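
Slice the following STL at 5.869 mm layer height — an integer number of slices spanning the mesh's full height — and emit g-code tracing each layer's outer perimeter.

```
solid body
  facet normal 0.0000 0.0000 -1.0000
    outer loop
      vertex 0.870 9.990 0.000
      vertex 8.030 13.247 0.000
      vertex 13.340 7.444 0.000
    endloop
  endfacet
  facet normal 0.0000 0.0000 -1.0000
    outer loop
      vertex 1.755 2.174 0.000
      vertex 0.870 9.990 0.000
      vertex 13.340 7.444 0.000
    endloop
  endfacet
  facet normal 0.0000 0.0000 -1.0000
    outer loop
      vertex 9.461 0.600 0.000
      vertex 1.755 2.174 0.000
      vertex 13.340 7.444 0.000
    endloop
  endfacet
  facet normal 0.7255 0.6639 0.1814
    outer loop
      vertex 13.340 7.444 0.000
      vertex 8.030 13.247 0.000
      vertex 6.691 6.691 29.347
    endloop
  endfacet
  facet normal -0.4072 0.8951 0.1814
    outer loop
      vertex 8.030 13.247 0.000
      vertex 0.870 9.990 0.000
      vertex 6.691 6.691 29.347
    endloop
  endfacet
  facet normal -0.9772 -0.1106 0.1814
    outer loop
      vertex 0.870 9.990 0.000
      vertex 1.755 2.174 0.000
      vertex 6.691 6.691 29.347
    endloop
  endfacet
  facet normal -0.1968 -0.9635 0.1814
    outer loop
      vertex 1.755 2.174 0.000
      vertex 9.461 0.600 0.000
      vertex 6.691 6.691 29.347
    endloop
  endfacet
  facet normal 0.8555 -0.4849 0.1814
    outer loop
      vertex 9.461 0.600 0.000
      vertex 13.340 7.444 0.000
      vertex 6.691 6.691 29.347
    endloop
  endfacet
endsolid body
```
; perimeter-only toolpath
G21 ; units = mm
G90 ; absolute positioning
G28 ; home
; layer 1
G0 Z5.869
G0 X12.010 Y7.293
G1 X7.762 Y11.936
G1 X2.034 Y9.330
G1 X2.742 Y3.077
G1 X8.907 Y1.818
G1 X12.010 Y7.293
; layer 2
G0 Z11.739
G0 X10.680 Y7.143
G1 X7.494 Y10.625
G1 X3.198 Y8.670
G1 X3.729 Y3.981
G1 X8.353 Y3.036
G1 X10.680 Y7.143
; layer 3
G0 Z17.608
G0 X9.351 Y6.992
G1 X7.227 Y9.313
G1 X4.363 Y8.011
G1 X4.717 Y4.884
G1 X7.799 Y4.255
G1 X9.351 Y6.992
; layer 4
G0 Z23.478
G0 X8.021 Y6.842
G1 X6.959 Y8.002
G1 X5.527 Y7.351
G1 X5.704 Y5.788
G1 X7.245 Y5.473
G1 X8.021 Y6.842
M2 ; end

The solid is a regular 5-sided pyramid, base circumscribed radius ≈ 6.69 mm, apex at z ≈ 29.3 mm. Slicing at Δz = 5.869 mm — 5 equal slices spanning the solid's height, so layer i sits at z = i·h/5 — gives 4 non-empty perimeters. Each is a 5-segment closed polygon; G0 lifts to the layer z and rapids to the start vertex, then G1 traces the edges. The cross-section shrinks linearly with z (the slice at the apex is degenerate and omitted).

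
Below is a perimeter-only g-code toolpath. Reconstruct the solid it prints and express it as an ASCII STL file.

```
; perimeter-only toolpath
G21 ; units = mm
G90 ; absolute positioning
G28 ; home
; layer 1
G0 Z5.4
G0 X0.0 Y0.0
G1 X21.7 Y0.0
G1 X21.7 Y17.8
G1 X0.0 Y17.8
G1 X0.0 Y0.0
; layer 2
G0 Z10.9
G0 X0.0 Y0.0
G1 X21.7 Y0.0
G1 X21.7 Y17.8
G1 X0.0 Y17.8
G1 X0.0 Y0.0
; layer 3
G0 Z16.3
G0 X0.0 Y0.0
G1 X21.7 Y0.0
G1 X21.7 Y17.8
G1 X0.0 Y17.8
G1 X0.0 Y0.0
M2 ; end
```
solid part
  facet normal 0.0000 0.0000 -1.0000
    outer loop
      vertex 21.7 17.8 0.0
      vertex 21.7 0.0 0.0
      vertex 0.0 0.0 0.0
    endloop
  endfacet
  facet normal 0.0000 0.0000 -1.0000
    outer loop
      vertex 0.0 17.8 0.0
      vertex 21.7 17.8 0.0
      vertex 0.0 0.0 0.0
    endloop
  endfacet
  facet normal 0.0000 0.0000 1.0000
    outer loop
      vertex 0.0 0.0 16.3
      vertex 21.7 0.0 16.3
      vertex 21.7 17.8 16.3
    endloop
  endfacet
  facet normal 0.0000 0.0000 1.0000
    outer loop
      vertex 0.0 0.0 16.3
      vertex 21.7 17.8 16.3
      vertex 0.0 17.8 16.3
    endloop
  endfacet
  facet normal 0.0000 -1.0000 0.0000
    outer loop
      vertex 0.0 0.0 0.0
      vertex 21.7 0.0 0.0
      vertex 21.7 0.0 16.3
    endloop
  endfacet
  facet normal 0.0000 -1.0000 0.0000
    outer loop
      vertex 0.0 0.0 0.0
      vertex 21.7 0.0 16.3
      vertex 0.0 0.0 16.3
    endloop
  endfacet
  facet normal 0.0000 1.0000 0.0000
    outer loop
      vertex 21.7 17.8 16.3
      vertex 21.7 17.8 0.0
      vertex 0.0 17.8 0.0
    endloop
  endfacet
  facet normal 0.0000 1.0000 0.0000
    outer loop
      vertex 0.0 17.8 16.3
      vertex 21.7 17.8 16.3
      vertex 0.0 17.8 0.0
    endloop
  endfacet
  facet normal -1.0000 0.0000 0.0000
    outer loop
      vertex 0.0 17.8 16.3
      vertex 0.0 17.8 0.0
      vertex 0.0 0.0 0.0
    endloop
  endfacet
  facet normal -1.0000 0.0000 0.0000
    outer loop
      vertex 0.0 0.0 16.3
      vertex 0.0 17.8 16.3
      vertex 0.0 0.0 0.0
    endloop
  endfacet
  facet normal 1.0000 0.0000 0.0000
    outer loop
      vertex 21.7 0.0 0.0
      vertex 21.7 17.8 0.0
      vertex 21.7 17.8 16.3
    endloop
  endfacet
  facet normal 1.0000 0.0000 0.0000
    outer loop
      vertex 21.7 0.0 0.0
      vertex 21.7 17.8 16.3
      vertex 21.7 0.0 16.3
    endloop
  endfacet
endsolid part

The G0 Z moves step by Δz≈5.4 mm. Every layer's G1 loop is the same polygon, so the solid is a straight extrusion of it from z=0 to z≈16.3. Closing with flat bottom and top caps and triangulating gives 12 facets — a rectangular box, roughly 21.7 × 17.8 mm footprint and 16.3 mm tall.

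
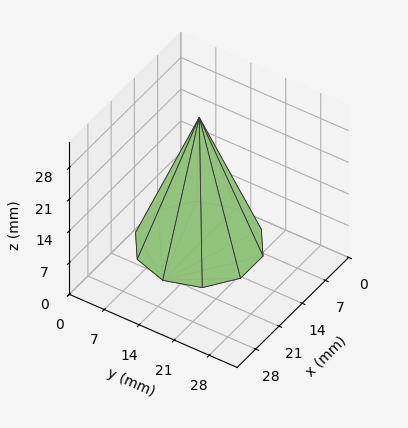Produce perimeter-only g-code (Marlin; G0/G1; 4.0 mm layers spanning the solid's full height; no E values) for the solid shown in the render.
Reading the render: the shape is a regular 10-sided pyramid, base circumscribed radius ≈ 11 mm, apex at z ≈ 28 mm (dimensions read to the nearest mm from the axis ticks). For the g-code, the solid's height is divided into equal slices at the stated Δz and each level perimeter traced with G1 moves after a G0 lift.

; perimeter-only toolpath
G21 ; units = mm
G90 ; absolute positioning
G28 ; home
; layer 1
G0 Z4.0
G0 X20.4 Y11.0
G1 X18.6 Y16.6
G1 X13.9 Y20.0
G1 X8.1 Y20.0
G1 X3.4 Y16.6
G1 X1.6 Y11.0
G1 X3.4 Y5.4
G1 X8.1 Y2.0
G1 X13.9 Y2.0
G1 X18.6 Y5.4
G1 X20.4 Y11.0
; layer 2
G0 Z8.0
G0 X18.9 Y11.0
G1 X17.4 Y15.6
G1 X13.4 Y18.5
G1 X8.6 Y18.5
G1 X4.6 Y15.6
G1 X3.1 Y11.0
G1 X4.6 Y6.4
G1 X8.6 Y3.5
G1 X13.4 Y3.5
G1 X17.4 Y6.4
G1 X18.9 Y11.0
; layer 3
G0 Z12.0
G0 X17.3 Y11.0
G1 X16.1 Y14.7
G1 X12.9 Y17.0
G1 X9.1 Y17.0
G1 X5.9 Y14.7
G1 X4.7 Y11.0
G1 X5.9 Y7.3
G1 X9.1 Y5.0
G1 X12.9 Y5.0
G1 X16.1 Y7.3
G1 X17.3 Y11.0
; layer 4
G0 Z16.0
G0 X15.7 Y11.0
G1 X14.8 Y13.8
G1 X12.5 Y15.5
G1 X9.5 Y15.5
G1 X7.2 Y13.8
G1 X6.3 Y11.0
G1 X7.2 Y8.2
G1 X9.5 Y6.5
G1 X12.5 Y6.5
G1 X14.8 Y8.2
G1 X15.7 Y11.0
; layer 5
G0 Z20.0
G0 X14.1 Y11.0
G1 X13.5 Y12.9
G1 X12.0 Y14.0
G1 X10.0 Y14.0
G1 X8.5 Y12.9
G1 X7.9 Y11.0
G1 X8.5 Y9.1
G1 X10.0 Y8.0
G1 X12.0 Y8.0
G1 X13.5 Y9.1
G1 X14.1 Y11.0
; layer 6
G0 Z24.0
G0 X12.6 Y11.0
G1 X12.3 Y11.9
G1 X11.5 Y12.5
G1 X10.5 Y12.5
G1 X9.7 Y11.9
G1 X9.4 Y11.0
G1 X9.7 Y10.1
G1 X10.5 Y9.5
G1 X11.5 Y9.5
G1 X12.3 Y10.1
G1 X12.6 Y11.0
M2 ; end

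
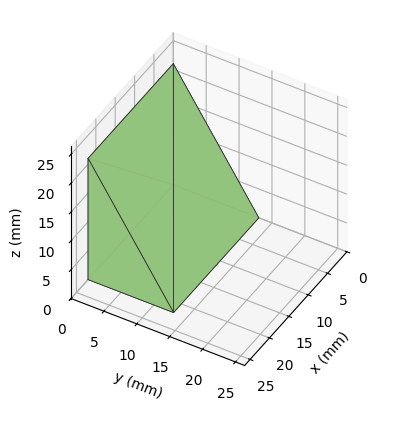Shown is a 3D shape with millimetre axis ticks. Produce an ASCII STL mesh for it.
Reading the render: the shape is a wedge (ramp): 22 × 13 mm base, rising to 21 mm along the y=0 edge and sloping linearly to z=0 at y=13 (dimensions read to the nearest mm from the axis ticks). For the STL, each face is triangulated and given an outward normal.

solid part
  facet normal 0.0000 0.0000 -1.0000
    outer loop
      vertex 22.00 13.00 0.00
      vertex 22.00 0.00 0.00
      vertex 0.00 0.00 0.00
    endloop
  endfacet
  facet normal 0.0000 0.0000 -1.0000
    outer loop
      vertex 0.00 13.00 0.00
      vertex 22.00 13.00 0.00
      vertex 0.00 0.00 0.00
    endloop
  endfacet
  facet normal 0.0000 -1.0000 0.0000
    outer loop
      vertex 0.00 0.00 0.00
      vertex 22.00 0.00 0.00
      vertex 22.00 0.00 21.00
    endloop
  endfacet
  facet normal 0.0000 -1.0000 0.0000
    outer loop
      vertex 0.00 0.00 0.00
      vertex 22.00 0.00 21.00
      vertex 0.00 0.00 21.00
    endloop
  endfacet
  facet normal 0.0000 0.8503 0.5264
    outer loop
      vertex 0.00 0.00 21.00
      vertex 22.00 0.00 21.00
      vertex 22.00 13.00 0.00
    endloop
  endfacet
  facet normal 0.0000 0.8503 0.5264
    outer loop
      vertex 0.00 0.00 21.00
      vertex 22.00 13.00 0.00
      vertex 0.00 13.00 0.00
    endloop
  endfacet
  facet normal -1.0000 0.0000 0.0000
    outer loop
      vertex 0.00 0.00 21.00
      vertex 0.00 13.00 0.00
      vertex 0.00 0.00 0.00
    endloop
  endfacet
  facet normal 1.0000 0.0000 0.0000
    outer loop
      vertex 22.00 0.00 0.00
      vertex 22.00 13.00 0.00
      vertex 22.00 0.00 21.00
    endloop
  endfacet
endsolid part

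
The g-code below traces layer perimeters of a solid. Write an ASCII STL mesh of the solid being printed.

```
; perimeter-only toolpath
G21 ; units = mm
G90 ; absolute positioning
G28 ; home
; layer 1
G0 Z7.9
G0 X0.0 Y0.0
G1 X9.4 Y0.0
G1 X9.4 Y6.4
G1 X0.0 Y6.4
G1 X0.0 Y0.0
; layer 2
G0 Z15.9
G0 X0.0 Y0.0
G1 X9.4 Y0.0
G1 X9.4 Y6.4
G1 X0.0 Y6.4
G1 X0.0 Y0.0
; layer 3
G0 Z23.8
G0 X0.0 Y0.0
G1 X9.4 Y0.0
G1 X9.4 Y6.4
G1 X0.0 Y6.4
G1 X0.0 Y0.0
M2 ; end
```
solid part
  facet normal 0.0000 0.0000 -1.0000
    outer loop
      vertex 9.4 6.4 0.0
      vertex 9.4 0.0 0.0
      vertex 0.0 0.0 0.0
    endloop
  endfacet
  facet normal 0.0000 0.0000 -1.0000
    outer loop
      vertex 0.0 6.4 0.0
      vertex 9.4 6.4 0.0
      vertex 0.0 0.0 0.0
    endloop
  endfacet
  facet normal 0.0000 0.0000 1.0000
    outer loop
      vertex 0.0 0.0 23.8
      vertex 9.4 0.0 23.8
      vertex 9.4 6.4 23.8
    endloop
  endfacet
  facet normal 0.0000 0.0000 1.0000
    outer loop
      vertex 0.0 0.0 23.8
      vertex 9.4 6.4 23.8
      vertex 0.0 6.4 23.8
    endloop
  endfacet
  facet normal 0.0000 -1.0000 0.0000
    outer loop
      vertex 0.0 0.0 0.0
      vertex 9.4 0.0 0.0
      vertex 9.4 0.0 23.8
    endloop
  endfacet
  facet normal 0.0000 -1.0000 0.0000
    outer loop
      vertex 0.0 0.0 0.0
      vertex 9.4 0.0 23.8
      vertex 0.0 0.0 23.8
    endloop
  endfacet
  facet normal 0.0000 1.0000 0.0000
    outer loop
      vertex 9.4 6.4 23.8
      vertex 9.4 6.4 0.0
      vertex 0.0 6.4 0.0
    endloop
  endfacet
  facet normal 0.0000 1.0000 0.0000
    outer loop
      vertex 0.0 6.4 23.8
      vertex 9.4 6.4 23.8
      vertex 0.0 6.4 0.0
    endloop
  endfacet
  facet normal -1.0000 0.0000 0.0000
    outer loop
      vertex 0.0 6.4 23.8
      vertex 0.0 6.4 0.0
      vertex 0.0 0.0 0.0
    endloop
  endfacet
  facet normal -1.0000 0.0000 0.0000
    outer loop
      vertex 0.0 0.0 23.8
      vertex 0.0 6.4 23.8
      vertex 0.0 0.0 0.0
    endloop
  endfacet
  facet normal 1.0000 0.0000 0.0000
    outer loop
      vertex 9.4 0.0 0.0
      vertex 9.4 6.4 0.0
      vertex 9.4 6.4 23.8
    endloop
  endfacet
  facet normal 1.0000 0.0000 0.0000
    outer loop
      vertex 9.4 0.0 0.0
      vertex 9.4 6.4 23.8
      vertex 9.4 0.0 23.8
    endloop
  endfacet
endsolid part

The G0 Z moves step by Δz≈7.9 mm. Every layer's G1 loop is the same polygon, so the solid is a straight extrusion of it from z=0 to z≈23.8. Closing with flat bottom and top caps and triangulating gives 12 facets — a rectangular box, roughly 9.4 × 6.4 mm footprint and 23.8 mm tall.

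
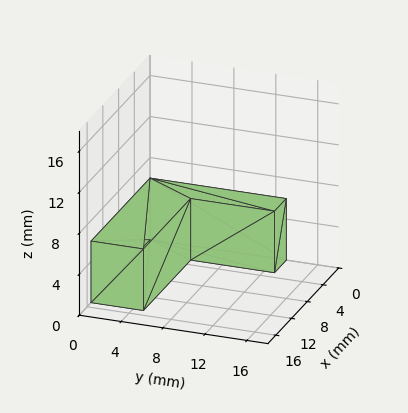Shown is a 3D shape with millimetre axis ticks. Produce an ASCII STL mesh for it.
Reading the render: the shape is an L-shaped prism: outer 15 × 13 mm, arm thicknesses ≈ 5 mm (horizontal) and 3 mm (vertical), extruded 6 mm in z (dimensions read to the nearest mm from the axis ticks). For the STL, each face is triangulated and given an outward normal.

solid part
  facet normal 0.0000 0.0000 -1.0000
    outer loop
      vertex 15.0 5.0 0.0
      vertex 15.0 0.0 0.0
      vertex 0.0 0.0 0.0
    endloop
  endfacet
  facet normal 0.0000 0.0000 -1.0000
    outer loop
      vertex 3.0 5.0 0.0
      vertex 15.0 5.0 0.0
      vertex 0.0 0.0 0.0
    endloop
  endfacet
  facet normal 0.0000 0.0000 -1.0000
    outer loop
      vertex 3.0 13.0 0.0
      vertex 3.0 5.0 0.0
      vertex 0.0 0.0 0.0
    endloop
  endfacet
  facet normal 0.0000 0.0000 -1.0000
    outer loop
      vertex 0.0 13.0 0.0
      vertex 3.0 13.0 0.0
      vertex 0.0 0.0 0.0
    endloop
  endfacet
  facet normal 0.0000 0.0000 1.0000
    outer loop
      vertex 0.0 0.0 6.0
      vertex 15.0 0.0 6.0
      vertex 15.0 5.0 6.0
    endloop
  endfacet
  facet normal 0.0000 0.0000 1.0000
    outer loop
      vertex 0.0 0.0 6.0
      vertex 15.0 5.0 6.0
      vertex 3.0 5.0 6.0
    endloop
  endfacet
  facet normal 0.0000 0.0000 1.0000
    outer loop
      vertex 0.0 0.0 6.0
      vertex 3.0 5.0 6.0
      vertex 3.0 13.0 6.0
    endloop
  endfacet
  facet normal 0.0000 0.0000 1.0000
    outer loop
      vertex 0.0 0.0 6.0
      vertex 3.0 13.0 6.0
      vertex 0.0 13.0 6.0
    endloop
  endfacet
  facet normal 0.0000 -1.0000 0.0000
    outer loop
      vertex 0.0 0.0 0.0
      vertex 15.0 0.0 0.0
      vertex 15.0 0.0 6.0
    endloop
  endfacet
  facet normal 0.0000 -1.0000 0.0000
    outer loop
      vertex 0.0 0.0 0.0
      vertex 15.0 0.0 6.0
      vertex 0.0 0.0 6.0
    endloop
  endfacet
  facet normal 1.0000 0.0000 0.0000
    outer loop
      vertex 15.0 0.0 0.0
      vertex 15.0 5.0 0.0
      vertex 15.0 5.0 6.0
    endloop
  endfacet
  facet normal 1.0000 0.0000 0.0000
    outer loop
      vertex 15.0 0.0 0.0
      vertex 15.0 5.0 6.0
      vertex 15.0 0.0 6.0
    endloop
  endfacet
  facet normal 0.0000 1.0000 0.0000
    outer loop
      vertex 15.0 5.0 0.0
      vertex 3.0 5.0 0.0
      vertex 3.0 5.0 6.0
    endloop
  endfacet
  facet normal 0.0000 1.0000 0.0000
    outer loop
      vertex 15.0 5.0 0.0
      vertex 3.0 5.0 6.0
      vertex 15.0 5.0 6.0
    endloop
  endfacet
  facet normal 1.0000 0.0000 0.0000
    outer loop
      vertex 3.0 5.0 0.0
      vertex 3.0 13.0 0.0
      vertex 3.0 13.0 6.0
    endloop
  endfacet
  facet normal 1.0000 0.0000 0.0000
    outer loop
      vertex 3.0 5.0 0.0
      vertex 3.0 13.0 6.0
      vertex 3.0 5.0 6.0
    endloop
  endfacet
  facet normal 0.0000 1.0000 0.0000
    outer loop
      vertex 3.0 13.0 0.0
      vertex 0.0 13.0 0.0
      vertex 0.0 13.0 6.0
    endloop
  endfacet
  facet normal 0.0000 1.0000 0.0000
    outer loop
      vertex 3.0 13.0 0.0
      vertex 0.0 13.0 6.0
      vertex 3.0 13.0 6.0
    endloop
  endfacet
  facet normal -1.0000 0.0000 0.0000
    outer loop
      vertex 0.0 13.0 0.0
      vertex 0.0 0.0 0.0
      vertex 0.0 0.0 6.0
    endloop
  endfacet
  facet normal -1.0000 0.0000 0.0000
    outer loop
      vertex 0.0 13.0 0.0
      vertex 0.0 0.0 6.0
      vertex 0.0 13.0 6.0
    endloop
  endfacet
endsolid part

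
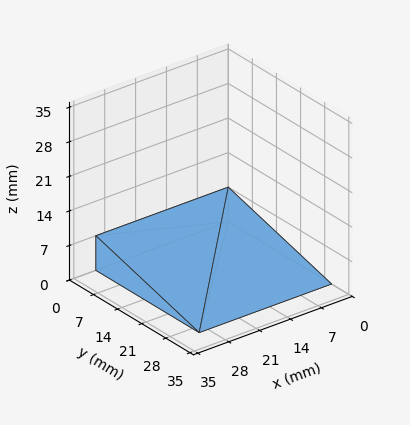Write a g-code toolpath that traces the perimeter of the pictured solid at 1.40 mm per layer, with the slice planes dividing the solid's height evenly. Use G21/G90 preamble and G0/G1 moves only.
Reading the render: the shape is a wedge (ramp): 30 × 30 mm base, rising to 7 mm along the y=0 edge and sloping linearly to z=0 at y=30 (dimensions read to the nearest mm from the axis ticks). For the g-code, the solid's height is divided into equal slices at the stated Δz and each level perimeter traced with G1 moves after a G0 lift.

; perimeter-only toolpath
G21 ; units = mm
G90 ; absolute positioning
G28 ; home
; layer 1
G0 Z1.40
G0 X0.00 Y0.00
G1 X30.00 Y0.00
G1 X30.00 Y24.00
G1 X0.00 Y24.00
G1 X0.00 Y0.00
; layer 2
G0 Z2.80
G0 X0.00 Y0.00
G1 X30.00 Y0.00
G1 X30.00 Y18.00
G1 X0.00 Y18.00
G1 X0.00 Y0.00
; layer 3
G0 Z4.20
G0 X0.00 Y0.00
G1 X30.00 Y0.00
G1 X30.00 Y12.00
G1 X0.00 Y12.00
G1 X0.00 Y0.00
; layer 4
G0 Z5.60
G0 X0.00 Y0.00
G1 X30.00 Y0.00
G1 X30.00 Y6.00
G1 X0.00 Y6.00
G1 X0.00 Y0.00
M2 ; end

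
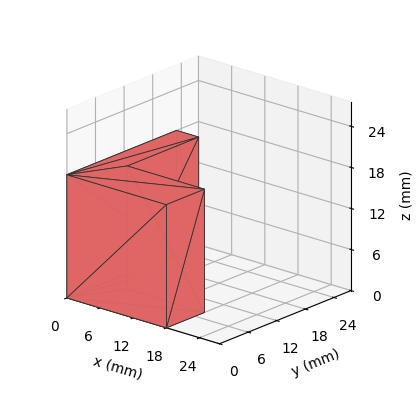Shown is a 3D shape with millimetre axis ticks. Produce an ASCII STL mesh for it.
Reading the render: the shape is an L-shaped prism: outer 18 × 23 mm, arm thicknesses ≈ 8 mm (horizontal) and 4 mm (vertical), extruded 18 mm in z (dimensions read to the nearest mm from the axis ticks). For the STL, each face is triangulated and given an outward normal.

solid part
  facet normal 0.0000 0.0000 -1.0000
    outer loop
      vertex 18.00 8.00 0.00
      vertex 18.00 0.00 0.00
      vertex 0.00 0.00 0.00
    endloop
  endfacet
  facet normal 0.0000 0.0000 -1.0000
    outer loop
      vertex 4.00 8.00 0.00
      vertex 18.00 8.00 0.00
      vertex 0.00 0.00 0.00
    endloop
  endfacet
  facet normal 0.0000 0.0000 -1.0000
    outer loop
      vertex 4.00 23.00 0.00
      vertex 4.00 8.00 0.00
      vertex 0.00 0.00 0.00
    endloop
  endfacet
  facet normal 0.0000 0.0000 -1.0000
    outer loop
      vertex 0.00 23.00 0.00
      vertex 4.00 23.00 0.00
      vertex 0.00 0.00 0.00
    endloop
  endfacet
  facet normal 0.0000 0.0000 1.0000
    outer loop
      vertex 0.00 0.00 18.00
      vertex 18.00 0.00 18.00
      vertex 18.00 8.00 18.00
    endloop
  endfacet
  facet normal 0.0000 0.0000 1.0000
    outer loop
      vertex 0.00 0.00 18.00
      vertex 18.00 8.00 18.00
      vertex 4.00 8.00 18.00
    endloop
  endfacet
  facet normal 0.0000 0.0000 1.0000
    outer loop
      vertex 0.00 0.00 18.00
      vertex 4.00 8.00 18.00
      vertex 4.00 23.00 18.00
    endloop
  endfacet
  facet normal 0.0000 0.0000 1.0000
    outer loop
      vertex 0.00 0.00 18.00
      vertex 4.00 23.00 18.00
      vertex 0.00 23.00 18.00
    endloop
  endfacet
  facet normal 0.0000 -1.0000 0.0000
    outer loop
      vertex 0.00 0.00 0.00
      vertex 18.00 0.00 0.00
      vertex 18.00 0.00 18.00
    endloop
  endfacet
  facet normal 0.0000 -1.0000 0.0000
    outer loop
      vertex 0.00 0.00 0.00
      vertex 18.00 0.00 18.00
      vertex 0.00 0.00 18.00
    endloop
  endfacet
  facet normal 1.0000 0.0000 0.0000
    outer loop
      vertex 18.00 0.00 0.00
      vertex 18.00 8.00 0.00
      vertex 18.00 8.00 18.00
    endloop
  endfacet
  facet normal 1.0000 0.0000 0.0000
    outer loop
      vertex 18.00 0.00 0.00
      vertex 18.00 8.00 18.00
      vertex 18.00 0.00 18.00
    endloop
  endfacet
  facet normal 0.0000 1.0000 0.0000
    outer loop
      vertex 18.00 8.00 0.00
      vertex 4.00 8.00 0.00
      vertex 4.00 8.00 18.00
    endloop
  endfacet
  facet normal 0.0000 1.0000 0.0000
    outer loop
      vertex 18.00 8.00 0.00
      vertex 4.00 8.00 18.00
      vertex 18.00 8.00 18.00
    endloop
  endfacet
  facet normal 1.0000 0.0000 0.0000
    outer loop
      vertex 4.00 8.00 0.00
      vertex 4.00 23.00 0.00
      vertex 4.00 23.00 18.00
    endloop
  endfacet
  facet normal 1.0000 0.0000 0.0000
    outer loop
      vertex 4.00 8.00 0.00
      vertex 4.00 23.00 18.00
      vertex 4.00 8.00 18.00
    endloop
  endfacet
  facet normal 0.0000 1.0000 0.0000
    outer loop
      vertex 4.00 23.00 0.00
      vertex 0.00 23.00 0.00
      vertex 0.00 23.00 18.00
    endloop
  endfacet
  facet normal 0.0000 1.0000 0.0000
    outer loop
      vertex 4.00 23.00 0.00
      vertex 0.00 23.00 18.00
      vertex 4.00 23.00 18.00
    endloop
  endfacet
  facet normal -1.0000 0.0000 0.0000
    outer loop
      vertex 0.00 23.00 0.00
      vertex 0.00 0.00 0.00
      vertex 0.00 0.00 18.00
    endloop
  endfacet
  facet normal -1.0000 0.0000 0.0000
    outer loop
      vertex 0.00 23.00 0.00
      vertex 0.00 0.00 18.00
      vertex 0.00 23.00 18.00
    endloop
  endfacet
endsolid part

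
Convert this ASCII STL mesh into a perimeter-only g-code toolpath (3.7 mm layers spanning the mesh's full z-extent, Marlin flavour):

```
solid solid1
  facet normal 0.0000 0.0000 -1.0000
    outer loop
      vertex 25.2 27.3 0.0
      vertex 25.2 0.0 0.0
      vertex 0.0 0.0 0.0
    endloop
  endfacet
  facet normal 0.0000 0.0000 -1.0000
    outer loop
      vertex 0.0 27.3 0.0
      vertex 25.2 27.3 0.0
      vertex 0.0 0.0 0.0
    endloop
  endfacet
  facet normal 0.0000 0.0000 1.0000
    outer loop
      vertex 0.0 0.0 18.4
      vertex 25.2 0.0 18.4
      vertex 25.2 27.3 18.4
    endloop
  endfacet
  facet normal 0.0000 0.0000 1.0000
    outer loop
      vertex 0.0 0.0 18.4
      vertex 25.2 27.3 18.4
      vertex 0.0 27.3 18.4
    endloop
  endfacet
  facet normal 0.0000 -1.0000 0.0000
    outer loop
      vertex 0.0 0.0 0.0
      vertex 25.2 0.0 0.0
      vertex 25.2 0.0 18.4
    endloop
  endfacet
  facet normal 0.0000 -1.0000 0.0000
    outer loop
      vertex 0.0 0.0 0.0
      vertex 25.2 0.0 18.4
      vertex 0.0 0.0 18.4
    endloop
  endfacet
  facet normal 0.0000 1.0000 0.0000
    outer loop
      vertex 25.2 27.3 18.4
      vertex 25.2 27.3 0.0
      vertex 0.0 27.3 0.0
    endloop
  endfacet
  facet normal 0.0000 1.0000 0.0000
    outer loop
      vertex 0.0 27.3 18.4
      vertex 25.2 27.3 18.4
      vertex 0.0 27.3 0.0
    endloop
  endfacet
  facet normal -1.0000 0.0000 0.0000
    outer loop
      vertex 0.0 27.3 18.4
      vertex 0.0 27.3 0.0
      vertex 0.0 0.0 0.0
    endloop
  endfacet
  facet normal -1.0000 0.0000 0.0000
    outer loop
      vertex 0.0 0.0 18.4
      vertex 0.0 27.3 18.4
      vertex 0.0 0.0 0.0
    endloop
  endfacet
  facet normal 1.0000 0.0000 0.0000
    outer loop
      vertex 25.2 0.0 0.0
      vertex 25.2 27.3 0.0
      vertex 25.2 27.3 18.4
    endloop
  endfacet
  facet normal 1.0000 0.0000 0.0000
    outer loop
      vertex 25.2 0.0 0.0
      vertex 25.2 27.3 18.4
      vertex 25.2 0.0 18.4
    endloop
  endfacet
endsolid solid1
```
; perimeter-only toolpath
G21 ; units = mm
G90 ; absolute positioning
G28 ; home
; layer 1
G0 Z3.7
G0 X0.0 Y0.0
G1 X25.2 Y0.0
G1 X25.2 Y27.3
G1 X0.0 Y27.3
G1 X0.0 Y0.0
; layer 2
G0 Z7.4
G0 X0.0 Y0.0
G1 X25.2 Y0.0
G1 X25.2 Y27.3
G1 X0.0 Y27.3
G1 X0.0 Y0.0
; layer 3
G0 Z11.0
G0 X0.0 Y0.0
G1 X25.2 Y0.0
G1 X25.2 Y27.3
G1 X0.0 Y27.3
G1 X0.0 Y0.0
; layer 4
G0 Z14.7
G0 X0.0 Y0.0
G1 X25.2 Y0.0
G1 X25.2 Y27.3
G1 X0.0 Y27.3
G1 X0.0 Y0.0
; layer 5
G0 Z18.4
G0 X0.0 Y0.0
G1 X25.2 Y0.0
G1 X25.2 Y27.3
G1 X0.0 Y27.3
G1 X0.0 Y0.0
M2 ; end

The solid is a rectangular box, roughly 25.2 × 27.3 mm footprint and 18.4 mm tall. Slicing at Δz = 3.7 mm — 5 equal slices spanning the solid's height, so layer i sits at z = i·h/5 — gives 5 non-empty perimeters. Each is a 4-segment closed polygon; G0 lifts to the layer z and rapids to the start vertex, then G1 traces the edges.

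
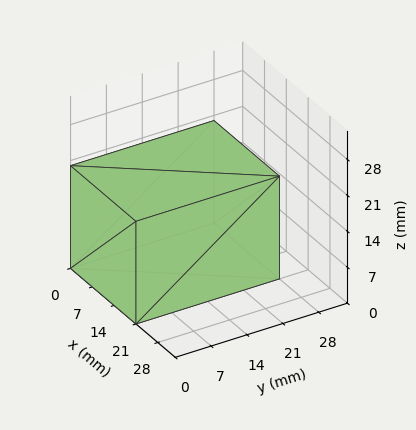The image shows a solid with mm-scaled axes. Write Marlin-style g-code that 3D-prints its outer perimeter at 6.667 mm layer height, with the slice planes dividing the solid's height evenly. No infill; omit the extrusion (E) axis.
Reading the render: the shape is a rectangular box, roughly 21 × 28 mm footprint and 20 mm tall (dimensions read to the nearest mm from the axis ticks). For the g-code, the solid's height is divided into equal slices at the stated Δz and each level perimeter traced with G1 moves after a G0 lift.

; perimeter-only toolpath
G21 ; units = mm
G90 ; absolute positioning
G28 ; home
; layer 1
G0 Z6.667
G0 X0.000 Y0.000
G1 X21.000 Y0.000
G1 X21.000 Y28.000
G1 X0.000 Y28.000
G1 X0.000 Y0.000
; layer 2
G0 Z13.333
G0 X0.000 Y0.000
G1 X21.000 Y0.000
G1 X21.000 Y28.000
G1 X0.000 Y28.000
G1 X0.000 Y0.000
; layer 3
G0 Z20.000
G0 X0.000 Y0.000
G1 X21.000 Y0.000
G1 X21.000 Y28.000
G1 X0.000 Y28.000
G1 X0.000 Y0.000
M2 ; end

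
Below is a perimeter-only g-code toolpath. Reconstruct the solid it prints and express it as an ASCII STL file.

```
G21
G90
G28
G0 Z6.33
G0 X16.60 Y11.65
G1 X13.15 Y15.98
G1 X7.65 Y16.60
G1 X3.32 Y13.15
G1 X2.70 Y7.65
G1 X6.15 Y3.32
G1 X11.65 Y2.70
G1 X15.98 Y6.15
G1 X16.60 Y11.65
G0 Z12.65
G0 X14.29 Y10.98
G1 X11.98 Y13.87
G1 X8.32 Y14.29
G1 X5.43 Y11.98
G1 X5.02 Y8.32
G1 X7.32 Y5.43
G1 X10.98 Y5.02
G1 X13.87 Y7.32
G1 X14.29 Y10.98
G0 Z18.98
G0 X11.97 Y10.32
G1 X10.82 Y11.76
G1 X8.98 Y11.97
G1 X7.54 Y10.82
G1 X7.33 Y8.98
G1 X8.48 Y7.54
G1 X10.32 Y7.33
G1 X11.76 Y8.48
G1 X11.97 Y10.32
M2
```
solid part
  facet normal 0.0000 0.0000 -1.0000
    outer loop
      vertex 6.98 18.92 0.00
      vertex 14.32 18.09 0.00
      vertex 18.92 12.32 0.00
    endloop
  endfacet
  facet normal 0.0000 0.0000 -1.0000
    outer loop
      vertex 1.21 14.32 0.00
      vertex 6.98 18.92 0.00
      vertex 18.92 12.32 0.00
    endloop
  endfacet
  facet normal 0.0000 0.0000 -1.0000
    outer loop
      vertex 0.38 6.98 0.00
      vertex 1.21 14.32 0.00
      vertex 18.92 12.32 0.00
    endloop
  endfacet
  facet normal 0.0000 0.0000 -1.0000
    outer loop
      vertex 4.98 1.21 0.00
      vertex 0.38 6.98 0.00
      vertex 18.92 12.32 0.00
    endloop
  endfacet
  facet normal 0.0000 0.0000 -1.0000
    outer loop
      vertex 12.32 0.38 0.00
      vertex 4.98 1.21 0.00
      vertex 18.92 12.32 0.00
    endloop
  endfacet
  facet normal 0.0000 0.0000 -1.0000
    outer loop
      vertex 18.09 4.98 0.00
      vertex 12.32 0.38 0.00
      vertex 18.92 12.32 0.00
    endloop
  endfacet
  facet normal 0.7375 0.5880 0.3323
    outer loop
      vertex 18.92 12.32 0.00
      vertex 14.32 18.09 0.00
      vertex 9.65 9.65 25.30
    endloop
  endfacet
  facet normal 0.1060 0.9372 0.3322
    outer loop
      vertex 14.32 18.09 0.00
      vertex 6.98 18.92 0.00
      vertex 9.65 9.65 25.30
    endloop
  endfacet
  facet normal -0.5880 0.7375 0.3323
    outer loop
      vertex 6.98 18.92 0.00
      vertex 1.21 14.32 0.00
      vertex 9.65 9.65 25.30
    endloop
  endfacet
  facet normal -0.9372 0.1060 0.3322
    outer loop
      vertex 1.21 14.32 0.00
      vertex 0.38 6.98 0.00
      vertex 9.65 9.65 25.30
    endloop
  endfacet
  facet normal -0.7375 -0.5880 0.3323
    outer loop
      vertex 0.38 6.98 0.00
      vertex 4.98 1.21 0.00
      vertex 9.65 9.65 25.30
    endloop
  endfacet
  facet normal -0.1060 -0.9372 0.3322
    outer loop
      vertex 4.98 1.21 0.00
      vertex 12.32 0.38 0.00
      vertex 9.65 9.65 25.30
    endloop
  endfacet
  facet normal 0.5880 -0.7375 0.3323
    outer loop
      vertex 12.32 0.38 0.00
      vertex 18.09 4.98 0.00
      vertex 9.65 9.65 25.30
    endloop
  endfacet
  facet normal 0.9372 -0.1060 0.3322
    outer loop
      vertex 18.09 4.98 0.00
      vertex 18.92 12.32 0.00
      vertex 9.65 9.65 25.30
    endloop
  endfacet
endsolid part

The G0 Z moves step by Δz≈6.33 mm. The G1 loops shrink linearly with z, so the solid tapers from its base footprint up to z≈25.3. Closing with a flat bottom cap and the tapered top and triangulating gives 14 facets — a regular 8-sided pyramid, base circumscribed radius ≈ 9.65 mm, apex at z ≈ 25.3 mm.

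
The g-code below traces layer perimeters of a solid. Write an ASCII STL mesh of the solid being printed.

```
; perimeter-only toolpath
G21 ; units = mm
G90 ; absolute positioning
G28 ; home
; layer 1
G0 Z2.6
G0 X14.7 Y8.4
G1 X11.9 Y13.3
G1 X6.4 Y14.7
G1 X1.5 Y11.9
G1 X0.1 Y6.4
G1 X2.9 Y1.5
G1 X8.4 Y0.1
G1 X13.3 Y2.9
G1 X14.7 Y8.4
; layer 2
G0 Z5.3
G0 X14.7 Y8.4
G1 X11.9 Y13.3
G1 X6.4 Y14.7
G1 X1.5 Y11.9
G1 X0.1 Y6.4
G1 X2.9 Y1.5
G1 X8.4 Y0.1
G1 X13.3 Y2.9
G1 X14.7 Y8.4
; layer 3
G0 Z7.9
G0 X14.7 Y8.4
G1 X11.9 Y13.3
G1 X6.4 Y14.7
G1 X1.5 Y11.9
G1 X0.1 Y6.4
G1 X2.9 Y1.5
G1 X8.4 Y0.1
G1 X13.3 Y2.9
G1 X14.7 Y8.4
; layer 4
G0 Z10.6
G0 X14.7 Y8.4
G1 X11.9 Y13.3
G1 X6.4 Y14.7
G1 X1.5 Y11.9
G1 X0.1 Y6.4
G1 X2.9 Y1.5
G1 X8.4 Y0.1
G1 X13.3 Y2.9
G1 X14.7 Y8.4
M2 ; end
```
solid part
  facet normal 0.0000 0.0000 -1.0000
    outer loop
      vertex 6.4 14.7 0.0
      vertex 11.9 13.3 0.0
      vertex 14.7 8.4 0.0
    endloop
  endfacet
  facet normal 0.0000 0.0000 -1.0000
    outer loop
      vertex 1.5 11.9 0.0
      vertex 6.4 14.7 0.0
      vertex 14.7 8.4 0.0
    endloop
  endfacet
  facet normal 0.0000 0.0000 -1.0000
    outer loop
      vertex 0.1 6.4 0.0
      vertex 1.5 11.9 0.0
      vertex 14.7 8.4 0.0
    endloop
  endfacet
  facet normal 0.0000 0.0000 -1.0000
    outer loop
      vertex 2.9 1.5 0.0
      vertex 0.1 6.4 0.0
      vertex 14.7 8.4 0.0
    endloop
  endfacet
  facet normal 0.0000 0.0000 -1.0000
    outer loop
      vertex 8.4 0.1 0.0
      vertex 2.9 1.5 0.0
      vertex 14.7 8.4 0.0
    endloop
  endfacet
  facet normal 0.0000 0.0000 -1.0000
    outer loop
      vertex 13.3 2.9 0.0
      vertex 8.4 0.1 0.0
      vertex 14.7 8.4 0.0
    endloop
  endfacet
  facet normal 0.0000 0.0000 1.0000
    outer loop
      vertex 14.7 8.4 10.6
      vertex 11.9 13.3 10.6
      vertex 6.4 14.7 10.6
    endloop
  endfacet
  facet normal 0.0000 0.0000 1.0000
    outer loop
      vertex 14.7 8.4 10.6
      vertex 6.4 14.7 10.6
      vertex 1.5 11.9 10.6
    endloop
  endfacet
  facet normal 0.0000 0.0000 1.0000
    outer loop
      vertex 14.7 8.4 10.6
      vertex 1.5 11.9 10.6
      vertex 0.1 6.4 10.6
    endloop
  endfacet
  facet normal 0.0000 0.0000 1.0000
    outer loop
      vertex 14.7 8.4 10.6
      vertex 0.1 6.4 10.6
      vertex 2.9 1.5 10.6
    endloop
  endfacet
  facet normal 0.0000 0.0000 1.0000
    outer loop
      vertex 14.7 8.4 10.6
      vertex 2.9 1.5 10.6
      vertex 8.4 0.1 10.6
    endloop
  endfacet
  facet normal 0.0000 0.0000 1.0000
    outer loop
      vertex 14.7 8.4 10.6
      vertex 8.4 0.1 10.6
      vertex 13.3 2.9 10.6
    endloop
  endfacet
  facet normal 0.8682 0.4961 0.0000
    outer loop
      vertex 14.7 8.4 0.0
      vertex 11.9 13.3 0.0
      vertex 11.9 13.3 10.6
    endloop
  endfacet
  facet normal 0.8682 0.4961 0.0000
    outer loop
      vertex 14.7 8.4 0.0
      vertex 11.9 13.3 10.6
      vertex 14.7 8.4 10.6
    endloop
  endfacet
  facet normal 0.2467 0.9691 0.0000
    outer loop
      vertex 11.9 13.3 0.0
      vertex 6.4 14.7 0.0
      vertex 6.4 14.7 10.6
    endloop
  endfacet
  facet normal 0.2467 0.9691 0.0000
    outer loop
      vertex 11.9 13.3 0.0
      vertex 6.4 14.7 10.6
      vertex 11.9 13.3 10.6
    endloop
  endfacet
  facet normal -0.4961 0.8682 0.0000
    outer loop
      vertex 6.4 14.7 0.0
      vertex 1.5 11.9 0.0
      vertex 1.5 11.9 10.6
    endloop
  endfacet
  facet normal -0.4961 0.8682 0.0000
    outer loop
      vertex 6.4 14.7 0.0
      vertex 1.5 11.9 10.6
      vertex 6.4 14.7 10.6
    endloop
  endfacet
  facet normal -0.9691 0.2467 0.0000
    outer loop
      vertex 1.5 11.9 0.0
      vertex 0.1 6.4 0.0
      vertex 0.1 6.4 10.6
    endloop
  endfacet
  facet normal -0.9691 0.2467 0.0000
    outer loop
      vertex 1.5 11.9 0.0
      vertex 0.1 6.4 10.6
      vertex 1.5 11.9 10.6
    endloop
  endfacet
  facet normal -0.8682 -0.4961 0.0000
    outer loop
      vertex 0.1 6.4 0.0
      vertex 2.9 1.5 0.0
      vertex 2.9 1.5 10.6
    endloop
  endfacet
  facet normal -0.8682 -0.4961 0.0000
    outer loop
      vertex 0.1 6.4 0.0
      vertex 2.9 1.5 10.6
      vertex 0.1 6.4 10.6
    endloop
  endfacet
  facet normal -0.2467 -0.9691 0.0000
    outer loop
      vertex 2.9 1.5 0.0
      vertex 8.4 0.1 0.0
      vertex 8.4 0.1 10.6
    endloop
  endfacet
  facet normal -0.2467 -0.9691 0.0000
    outer loop
      vertex 2.9 1.5 0.0
      vertex 8.4 0.1 10.6
      vertex 2.9 1.5 10.6
    endloop
  endfacet
  facet normal 0.4961 -0.8682 0.0000
    outer loop
      vertex 8.4 0.1 0.0
      vertex 13.3 2.9 0.0
      vertex 13.3 2.9 10.6
    endloop
  endfacet
  facet normal 0.4961 -0.8682 0.0000
    outer loop
      vertex 8.4 0.1 0.0
      vertex 13.3 2.9 10.6
      vertex 8.4 0.1 10.6
    endloop
  endfacet
  facet normal 0.9691 -0.2467 0.0000
    outer loop
      vertex 13.3 2.9 0.0
      vertex 14.7 8.4 0.0
      vertex 14.7 8.4 10.6
    endloop
  endfacet
  facet normal 0.9691 -0.2467 0.0000
    outer loop
      vertex 13.3 2.9 0.0
      vertex 14.7 8.4 10.6
      vertex 13.3 2.9 10.6
    endloop
  endfacet
endsolid part

The G0 Z moves step by Δz≈2.6 mm. Every layer's G1 loop is the same polygon, so the solid is a straight extrusion of it from z=0 to z≈10.6. Closing with flat bottom and top caps and triangulating gives 28 facets — a regular 8-sided prism (a cylinder approximated with 8 flat sides), circumscribed radius ≈ 7.4 mm, height ≈ 10.6 mm.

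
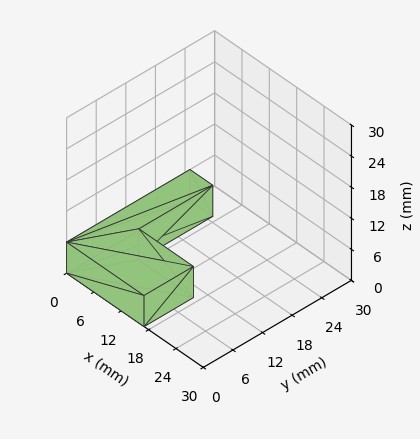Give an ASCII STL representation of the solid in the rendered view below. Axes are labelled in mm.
Reading the render: the shape is an L-shaped prism: outer 17 × 25 mm, arm thicknesses ≈ 10 mm (horizontal) and 5 mm (vertical), extruded 6 mm in z (dimensions read to the nearest mm from the axis ticks). For the STL, each face is triangulated and given an outward normal.

solid part
  facet normal 0.0000 0.0000 -1.0000
    outer loop
      vertex 17.000 10.000 0.000
      vertex 17.000 0.000 0.000
      vertex 0.000 0.000 0.000
    endloop
  endfacet
  facet normal 0.0000 0.0000 -1.0000
    outer loop
      vertex 5.000 10.000 0.000
      vertex 17.000 10.000 0.000
      vertex 0.000 0.000 0.000
    endloop
  endfacet
  facet normal 0.0000 0.0000 -1.0000
    outer loop
      vertex 5.000 25.000 0.000
      vertex 5.000 10.000 0.000
      vertex 0.000 0.000 0.000
    endloop
  endfacet
  facet normal 0.0000 0.0000 -1.0000
    outer loop
      vertex 0.000 25.000 0.000
      vertex 5.000 25.000 0.000
      vertex 0.000 0.000 0.000
    endloop
  endfacet
  facet normal 0.0000 0.0000 1.0000
    outer loop
      vertex 0.000 0.000 6.000
      vertex 17.000 0.000 6.000
      vertex 17.000 10.000 6.000
    endloop
  endfacet
  facet normal 0.0000 0.0000 1.0000
    outer loop
      vertex 0.000 0.000 6.000
      vertex 17.000 10.000 6.000
      vertex 5.000 10.000 6.000
    endloop
  endfacet
  facet normal 0.0000 0.0000 1.0000
    outer loop
      vertex 0.000 0.000 6.000
      vertex 5.000 10.000 6.000
      vertex 5.000 25.000 6.000
    endloop
  endfacet
  facet normal 0.0000 0.0000 1.0000
    outer loop
      vertex 0.000 0.000 6.000
      vertex 5.000 25.000 6.000
      vertex 0.000 25.000 6.000
    endloop
  endfacet
  facet normal 0.0000 -1.0000 0.0000
    outer loop
      vertex 0.000 0.000 0.000
      vertex 17.000 0.000 0.000
      vertex 17.000 0.000 6.000
    endloop
  endfacet
  facet normal 0.0000 -1.0000 0.0000
    outer loop
      vertex 0.000 0.000 0.000
      vertex 17.000 0.000 6.000
      vertex 0.000 0.000 6.000
    endloop
  endfacet
  facet normal 1.0000 0.0000 0.0000
    outer loop
      vertex 17.000 0.000 0.000
      vertex 17.000 10.000 0.000
      vertex 17.000 10.000 6.000
    endloop
  endfacet
  facet normal 1.0000 0.0000 0.0000
    outer loop
      vertex 17.000 0.000 0.000
      vertex 17.000 10.000 6.000
      vertex 17.000 0.000 6.000
    endloop
  endfacet
  facet normal 0.0000 1.0000 0.0000
    outer loop
      vertex 17.000 10.000 0.000
      vertex 5.000 10.000 0.000
      vertex 5.000 10.000 6.000
    endloop
  endfacet
  facet normal 0.0000 1.0000 0.0000
    outer loop
      vertex 17.000 10.000 0.000
      vertex 5.000 10.000 6.000
      vertex 17.000 10.000 6.000
    endloop
  endfacet
  facet normal 1.0000 0.0000 0.0000
    outer loop
      vertex 5.000 10.000 0.000
      vertex 5.000 25.000 0.000
      vertex 5.000 25.000 6.000
    endloop
  endfacet
  facet normal 1.0000 0.0000 0.0000
    outer loop
      vertex 5.000 10.000 0.000
      vertex 5.000 25.000 6.000
      vertex 5.000 10.000 6.000
    endloop
  endfacet
  facet normal 0.0000 1.0000 0.0000
    outer loop
      vertex 5.000 25.000 0.000
      vertex 0.000 25.000 0.000
      vertex 0.000 25.000 6.000
    endloop
  endfacet
  facet normal 0.0000 1.0000 0.0000
    outer loop
      vertex 5.000 25.000 0.000
      vertex 0.000 25.000 6.000
      vertex 5.000 25.000 6.000
    endloop
  endfacet
  facet normal -1.0000 0.0000 0.0000
    outer loop
      vertex 0.000 25.000 0.000
      vertex 0.000 0.000 0.000
      vertex 0.000 0.000 6.000
    endloop
  endfacet
  facet normal -1.0000 0.0000 0.0000
    outer loop
      vertex 0.000 25.000 0.000
      vertex 0.000 0.000 6.000
      vertex 0.000 25.000 6.000
    endloop
  endfacet
endsolid part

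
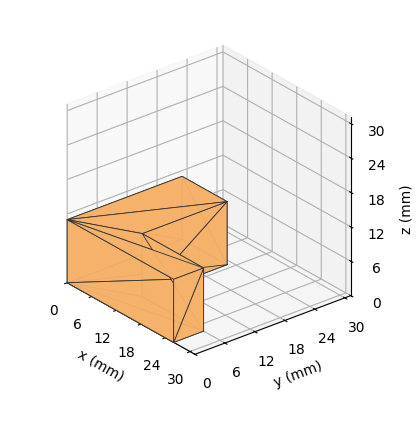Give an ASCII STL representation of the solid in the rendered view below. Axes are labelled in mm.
Reading the render: the shape is an L-shaped prism: outer 26 × 23 mm, arm thicknesses ≈ 6 mm (horizontal) and 11 mm (vertical), extruded 11 mm in z (dimensions read to the nearest mm from the axis ticks). For the STL, each face is triangulated and given an outward normal.

solid part
  facet normal 0.0000 0.0000 -1.0000
    outer loop
      vertex 26.0 6.0 0.0
      vertex 26.0 0.0 0.0
      vertex 0.0 0.0 0.0
    endloop
  endfacet
  facet normal 0.0000 0.0000 -1.0000
    outer loop
      vertex 11.0 6.0 0.0
      vertex 26.0 6.0 0.0
      vertex 0.0 0.0 0.0
    endloop
  endfacet
  facet normal 0.0000 0.0000 -1.0000
    outer loop
      vertex 11.0 23.0 0.0
      vertex 11.0 6.0 0.0
      vertex 0.0 0.0 0.0
    endloop
  endfacet
  facet normal 0.0000 0.0000 -1.0000
    outer loop
      vertex 0.0 23.0 0.0
      vertex 11.0 23.0 0.0
      vertex 0.0 0.0 0.0
    endloop
  endfacet
  facet normal 0.0000 0.0000 1.0000
    outer loop
      vertex 0.0 0.0 11.0
      vertex 26.0 0.0 11.0
      vertex 26.0 6.0 11.0
    endloop
  endfacet
  facet normal 0.0000 0.0000 1.0000
    outer loop
      vertex 0.0 0.0 11.0
      vertex 26.0 6.0 11.0
      vertex 11.0 6.0 11.0
    endloop
  endfacet
  facet normal 0.0000 0.0000 1.0000
    outer loop
      vertex 0.0 0.0 11.0
      vertex 11.0 6.0 11.0
      vertex 11.0 23.0 11.0
    endloop
  endfacet
  facet normal 0.0000 0.0000 1.0000
    outer loop
      vertex 0.0 0.0 11.0
      vertex 11.0 23.0 11.0
      vertex 0.0 23.0 11.0
    endloop
  endfacet
  facet normal 0.0000 -1.0000 0.0000
    outer loop
      vertex 0.0 0.0 0.0
      vertex 26.0 0.0 0.0
      vertex 26.0 0.0 11.0
    endloop
  endfacet
  facet normal 0.0000 -1.0000 0.0000
    outer loop
      vertex 0.0 0.0 0.0
      vertex 26.0 0.0 11.0
      vertex 0.0 0.0 11.0
    endloop
  endfacet
  facet normal 1.0000 0.0000 0.0000
    outer loop
      vertex 26.0 0.0 0.0
      vertex 26.0 6.0 0.0
      vertex 26.0 6.0 11.0
    endloop
  endfacet
  facet normal 1.0000 0.0000 0.0000
    outer loop
      vertex 26.0 0.0 0.0
      vertex 26.0 6.0 11.0
      vertex 26.0 0.0 11.0
    endloop
  endfacet
  facet normal 0.0000 1.0000 0.0000
    outer loop
      vertex 26.0 6.0 0.0
      vertex 11.0 6.0 0.0
      vertex 11.0 6.0 11.0
    endloop
  endfacet
  facet normal 0.0000 1.0000 0.0000
    outer loop
      vertex 26.0 6.0 0.0
      vertex 11.0 6.0 11.0
      vertex 26.0 6.0 11.0
    endloop
  endfacet
  facet normal 1.0000 0.0000 0.0000
    outer loop
      vertex 11.0 6.0 0.0
      vertex 11.0 23.0 0.0
      vertex 11.0 23.0 11.0
    endloop
  endfacet
  facet normal 1.0000 0.0000 0.0000
    outer loop
      vertex 11.0 6.0 0.0
      vertex 11.0 23.0 11.0
      vertex 11.0 6.0 11.0
    endloop
  endfacet
  facet normal 0.0000 1.0000 0.0000
    outer loop
      vertex 11.0 23.0 0.0
      vertex 0.0 23.0 0.0
      vertex 0.0 23.0 11.0
    endloop
  endfacet
  facet normal 0.0000 1.0000 0.0000
    outer loop
      vertex 11.0 23.0 0.0
      vertex 0.0 23.0 11.0
      vertex 11.0 23.0 11.0
    endloop
  endfacet
  facet normal -1.0000 0.0000 0.0000
    outer loop
      vertex 0.0 23.0 0.0
      vertex 0.0 0.0 0.0
      vertex 0.0 0.0 11.0
    endloop
  endfacet
  facet normal -1.0000 0.0000 0.0000
    outer loop
      vertex 0.0 23.0 0.0
      vertex 0.0 0.0 11.0
      vertex 0.0 23.0 11.0
    endloop
  endfacet
endsolid part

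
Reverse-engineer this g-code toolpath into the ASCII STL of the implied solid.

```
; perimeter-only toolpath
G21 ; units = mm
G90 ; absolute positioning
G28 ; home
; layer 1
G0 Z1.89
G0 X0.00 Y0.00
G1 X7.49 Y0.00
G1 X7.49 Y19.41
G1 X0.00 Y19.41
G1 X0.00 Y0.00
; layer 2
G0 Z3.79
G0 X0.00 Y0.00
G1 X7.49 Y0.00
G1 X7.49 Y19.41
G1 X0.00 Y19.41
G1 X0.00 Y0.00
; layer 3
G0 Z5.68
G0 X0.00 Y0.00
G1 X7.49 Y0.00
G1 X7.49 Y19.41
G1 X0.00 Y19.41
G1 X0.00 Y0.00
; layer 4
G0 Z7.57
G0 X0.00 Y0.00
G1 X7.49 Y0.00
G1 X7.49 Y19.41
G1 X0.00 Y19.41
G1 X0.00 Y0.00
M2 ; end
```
solid part
  facet normal 0.0000 0.0000 -1.0000
    outer loop
      vertex 7.49 19.41 0.00
      vertex 7.49 0.00 0.00
      vertex 0.00 0.00 0.00
    endloop
  endfacet
  facet normal 0.0000 0.0000 -1.0000
    outer loop
      vertex 0.00 19.41 0.00
      vertex 7.49 19.41 0.00
      vertex 0.00 0.00 0.00
    endloop
  endfacet
  facet normal 0.0000 0.0000 1.0000
    outer loop
      vertex 0.00 0.00 7.57
      vertex 7.49 0.00 7.57
      vertex 7.49 19.41 7.57
    endloop
  endfacet
  facet normal 0.0000 0.0000 1.0000
    outer loop
      vertex 0.00 0.00 7.57
      vertex 7.49 19.41 7.57
      vertex 0.00 19.41 7.57
    endloop
  endfacet
  facet normal 0.0000 -1.0000 0.0000
    outer loop
      vertex 0.00 0.00 0.00
      vertex 7.49 0.00 0.00
      vertex 7.49 0.00 7.57
    endloop
  endfacet
  facet normal 0.0000 -1.0000 0.0000
    outer loop
      vertex 0.00 0.00 0.00
      vertex 7.49 0.00 7.57
      vertex 0.00 0.00 7.57
    endloop
  endfacet
  facet normal 0.0000 1.0000 0.0000
    outer loop
      vertex 7.49 19.41 7.57
      vertex 7.49 19.41 0.00
      vertex 0.00 19.41 0.00
    endloop
  endfacet
  facet normal 0.0000 1.0000 0.0000
    outer loop
      vertex 0.00 19.41 7.57
      vertex 7.49 19.41 7.57
      vertex 0.00 19.41 0.00
    endloop
  endfacet
  facet normal -1.0000 0.0000 0.0000
    outer loop
      vertex 0.00 19.41 7.57
      vertex 0.00 19.41 0.00
      vertex 0.00 0.00 0.00
    endloop
  endfacet
  facet normal -1.0000 0.0000 0.0000
    outer loop
      vertex 0.00 0.00 7.57
      vertex 0.00 19.41 7.57
      vertex 0.00 0.00 0.00
    endloop
  endfacet
  facet normal 1.0000 0.0000 0.0000
    outer loop
      vertex 7.49 0.00 0.00
      vertex 7.49 19.41 0.00
      vertex 7.49 19.41 7.57
    endloop
  endfacet
  facet normal 1.0000 0.0000 0.0000
    outer loop
      vertex 7.49 0.00 0.00
      vertex 7.49 19.41 7.57
      vertex 7.49 0.00 7.57
    endloop
  endfacet
endsolid part

The G0 Z moves step by Δz≈1.89 mm. Every layer's G1 loop is the same polygon, so the solid is a straight extrusion of it from z=0 to z≈7.57. Closing with flat bottom and top caps and triangulating gives 12 facets — a rectangular box, roughly 7.49 × 19.4 mm footprint and 7.57 mm tall.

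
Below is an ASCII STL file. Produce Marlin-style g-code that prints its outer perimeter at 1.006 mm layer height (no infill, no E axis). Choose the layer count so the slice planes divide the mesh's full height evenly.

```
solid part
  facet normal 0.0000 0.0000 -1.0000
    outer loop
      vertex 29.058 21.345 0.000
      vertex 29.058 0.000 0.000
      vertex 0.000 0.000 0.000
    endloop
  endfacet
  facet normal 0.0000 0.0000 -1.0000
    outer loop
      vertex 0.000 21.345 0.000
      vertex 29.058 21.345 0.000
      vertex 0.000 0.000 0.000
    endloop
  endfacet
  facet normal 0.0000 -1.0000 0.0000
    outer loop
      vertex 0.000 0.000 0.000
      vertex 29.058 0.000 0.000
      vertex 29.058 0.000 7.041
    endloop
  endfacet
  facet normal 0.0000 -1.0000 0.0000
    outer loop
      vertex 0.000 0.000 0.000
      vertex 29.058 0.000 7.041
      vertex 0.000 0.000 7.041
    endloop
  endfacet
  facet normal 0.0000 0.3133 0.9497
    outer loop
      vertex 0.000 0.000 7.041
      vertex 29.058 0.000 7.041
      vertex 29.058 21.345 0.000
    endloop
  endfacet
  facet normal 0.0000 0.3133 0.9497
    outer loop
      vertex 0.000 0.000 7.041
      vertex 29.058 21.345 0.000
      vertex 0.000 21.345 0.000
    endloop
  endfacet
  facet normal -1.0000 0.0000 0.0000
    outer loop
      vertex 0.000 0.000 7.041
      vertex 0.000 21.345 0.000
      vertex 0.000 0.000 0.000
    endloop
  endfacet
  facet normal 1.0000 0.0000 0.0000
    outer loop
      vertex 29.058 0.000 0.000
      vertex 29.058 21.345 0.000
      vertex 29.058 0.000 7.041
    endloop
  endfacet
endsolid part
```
; perimeter-only toolpath
G21 ; units = mm
G90 ; absolute positioning
G28 ; home
; layer 1
G0 Z1.006
G0 X0.000 Y0.000
G1 X29.058 Y0.000
G1 X29.058 Y18.296
G1 X0.000 Y18.296
G1 X0.000 Y0.000
; layer 2
G0 Z2.012
G0 X0.000 Y0.000
G1 X29.058 Y0.000
G1 X29.058 Y15.246
G1 X0.000 Y15.246
G1 X0.000 Y0.000
; layer 3
G0 Z3.018
G0 X0.000 Y0.000
G1 X29.058 Y0.000
G1 X29.058 Y12.197
G1 X0.000 Y12.197
G1 X0.000 Y0.000
; layer 4
G0 Z4.023
G0 X0.000 Y0.000
G1 X29.058 Y0.000
G1 X29.058 Y9.148
G1 X0.000 Y9.148
G1 X0.000 Y0.000
; layer 5
G0 Z5.029
G0 X0.000 Y0.000
G1 X29.058 Y0.000
G1 X29.058 Y6.099
G1 X0.000 Y6.099
G1 X0.000 Y0.000
; layer 6
G0 Z6.035
G0 X0.000 Y0.000
G1 X29.058 Y0.000
G1 X29.058 Y3.049
G1 X0.000 Y3.049
G1 X0.000 Y0.000
M2 ; end

The solid is a wedge (ramp): 29.1 × 21.3 mm base, rising to 7.04 mm along the y=0 edge and sloping linearly to z=0 at y=21.3. Slicing at Δz = 1.006 mm — 7 equal slices spanning the solid's height, so layer i sits at z = i·h/7 — gives 6 non-empty perimeters. Each is a 4-segment closed polygon; G0 lifts to the layer z and rapids to the start vertex, then G1 traces the edges. The cross-section shrinks linearly with z (the slice at the apex is degenerate and omitted).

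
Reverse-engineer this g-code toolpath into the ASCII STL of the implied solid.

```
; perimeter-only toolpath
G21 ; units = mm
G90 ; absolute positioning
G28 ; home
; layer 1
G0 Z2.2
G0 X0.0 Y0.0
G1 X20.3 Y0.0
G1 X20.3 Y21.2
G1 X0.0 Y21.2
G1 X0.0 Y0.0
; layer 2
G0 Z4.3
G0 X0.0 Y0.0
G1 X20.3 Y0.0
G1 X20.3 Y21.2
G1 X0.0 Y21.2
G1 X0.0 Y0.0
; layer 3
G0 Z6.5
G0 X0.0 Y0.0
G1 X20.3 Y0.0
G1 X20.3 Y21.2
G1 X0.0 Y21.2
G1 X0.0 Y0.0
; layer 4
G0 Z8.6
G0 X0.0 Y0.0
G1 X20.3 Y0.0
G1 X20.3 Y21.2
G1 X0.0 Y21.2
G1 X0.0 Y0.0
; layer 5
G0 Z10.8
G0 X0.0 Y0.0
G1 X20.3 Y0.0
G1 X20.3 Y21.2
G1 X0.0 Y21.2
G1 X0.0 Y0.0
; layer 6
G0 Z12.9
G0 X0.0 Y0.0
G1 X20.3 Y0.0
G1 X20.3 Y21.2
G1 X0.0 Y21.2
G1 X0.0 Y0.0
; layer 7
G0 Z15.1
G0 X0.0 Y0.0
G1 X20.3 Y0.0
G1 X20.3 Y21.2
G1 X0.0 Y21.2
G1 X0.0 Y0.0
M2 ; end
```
solid part
  facet normal 0.0000 0.0000 -1.0000
    outer loop
      vertex 20.3 21.2 0.0
      vertex 20.3 0.0 0.0
      vertex 0.0 0.0 0.0
    endloop
  endfacet
  facet normal 0.0000 0.0000 -1.0000
    outer loop
      vertex 0.0 21.2 0.0
      vertex 20.3 21.2 0.0
      vertex 0.0 0.0 0.0
    endloop
  endfacet
  facet normal 0.0000 0.0000 1.0000
    outer loop
      vertex 0.0 0.0 15.1
      vertex 20.3 0.0 15.1
      vertex 20.3 21.2 15.1
    endloop
  endfacet
  facet normal 0.0000 0.0000 1.0000
    outer loop
      vertex 0.0 0.0 15.1
      vertex 20.3 21.2 15.1
      vertex 0.0 21.2 15.1
    endloop
  endfacet
  facet normal 0.0000 -1.0000 0.0000
    outer loop
      vertex 0.0 0.0 0.0
      vertex 20.3 0.0 0.0
      vertex 20.3 0.0 15.1
    endloop
  endfacet
  facet normal 0.0000 -1.0000 0.0000
    outer loop
      vertex 0.0 0.0 0.0
      vertex 20.3 0.0 15.1
      vertex 0.0 0.0 15.1
    endloop
  endfacet
  facet normal 0.0000 1.0000 0.0000
    outer loop
      vertex 20.3 21.2 15.1
      vertex 20.3 21.2 0.0
      vertex 0.0 21.2 0.0
    endloop
  endfacet
  facet normal 0.0000 1.0000 0.0000
    outer loop
      vertex 0.0 21.2 15.1
      vertex 20.3 21.2 15.1
      vertex 0.0 21.2 0.0
    endloop
  endfacet
  facet normal -1.0000 0.0000 0.0000
    outer loop
      vertex 0.0 21.2 15.1
      vertex 0.0 21.2 0.0
      vertex 0.0 0.0 0.0
    endloop
  endfacet
  facet normal -1.0000 0.0000 0.0000
    outer loop
      vertex 0.0 0.0 15.1
      vertex 0.0 21.2 15.1
      vertex 0.0 0.0 0.0
    endloop
  endfacet
  facet normal 1.0000 0.0000 0.0000
    outer loop
      vertex 20.3 0.0 0.0
      vertex 20.3 21.2 0.0
      vertex 20.3 21.2 15.1
    endloop
  endfacet
  facet normal 1.0000 0.0000 0.0000
    outer loop
      vertex 20.3 0.0 0.0
      vertex 20.3 21.2 15.1
      vertex 20.3 0.0 15.1
    endloop
  endfacet
endsolid part

The G0 Z moves step by Δz≈2.2 mm. Every layer's G1 loop is the same polygon, so the solid is a straight extrusion of it from z=0 to z≈15.1. Closing with flat bottom and top caps and triangulating gives 12 facets — a rectangular box, roughly 20.3 × 21.2 mm footprint and 15.1 mm tall.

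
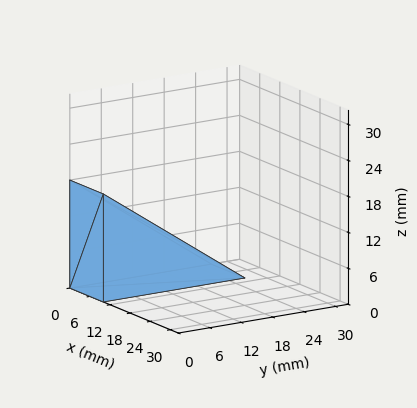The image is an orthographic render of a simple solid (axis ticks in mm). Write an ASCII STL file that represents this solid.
Reading the render: the shape is a wedge (ramp): 10 × 27 mm base, rising to 18 mm along the y=0 edge and sloping linearly to z=0 at y=27 (dimensions read to the nearest mm from the axis ticks). For the STL, each face is triangulated and given an outward normal.

solid part
  facet normal 0.0000 0.0000 -1.0000
    outer loop
      vertex 10.0 27.0 0.0
      vertex 10.0 0.0 0.0
      vertex 0.0 0.0 0.0
    endloop
  endfacet
  facet normal 0.0000 0.0000 -1.0000
    outer loop
      vertex 0.0 27.0 0.0
      vertex 10.0 27.0 0.0
      vertex 0.0 0.0 0.0
    endloop
  endfacet
  facet normal 0.0000 -1.0000 0.0000
    outer loop
      vertex 0.0 0.0 0.0
      vertex 10.0 0.0 0.0
      vertex 10.0 0.0 18.0
    endloop
  endfacet
  facet normal 0.0000 -1.0000 0.0000
    outer loop
      vertex 0.0 0.0 0.0
      vertex 10.0 0.0 18.0
      vertex 0.0 0.0 18.0
    endloop
  endfacet
  facet normal 0.0000 0.5547 0.8321
    outer loop
      vertex 0.0 0.0 18.0
      vertex 10.0 0.0 18.0
      vertex 10.0 27.0 0.0
    endloop
  endfacet
  facet normal 0.0000 0.5547 0.8321
    outer loop
      vertex 0.0 0.0 18.0
      vertex 10.0 27.0 0.0
      vertex 0.0 27.0 0.0
    endloop
  endfacet
  facet normal -1.0000 0.0000 0.0000
    outer loop
      vertex 0.0 0.0 18.0
      vertex 0.0 27.0 0.0
      vertex 0.0 0.0 0.0
    endloop
  endfacet
  facet normal 1.0000 0.0000 0.0000
    outer loop
      vertex 10.0 0.0 0.0
      vertex 10.0 27.0 0.0
      vertex 10.0 0.0 18.0
    endloop
  endfacet
endsolid part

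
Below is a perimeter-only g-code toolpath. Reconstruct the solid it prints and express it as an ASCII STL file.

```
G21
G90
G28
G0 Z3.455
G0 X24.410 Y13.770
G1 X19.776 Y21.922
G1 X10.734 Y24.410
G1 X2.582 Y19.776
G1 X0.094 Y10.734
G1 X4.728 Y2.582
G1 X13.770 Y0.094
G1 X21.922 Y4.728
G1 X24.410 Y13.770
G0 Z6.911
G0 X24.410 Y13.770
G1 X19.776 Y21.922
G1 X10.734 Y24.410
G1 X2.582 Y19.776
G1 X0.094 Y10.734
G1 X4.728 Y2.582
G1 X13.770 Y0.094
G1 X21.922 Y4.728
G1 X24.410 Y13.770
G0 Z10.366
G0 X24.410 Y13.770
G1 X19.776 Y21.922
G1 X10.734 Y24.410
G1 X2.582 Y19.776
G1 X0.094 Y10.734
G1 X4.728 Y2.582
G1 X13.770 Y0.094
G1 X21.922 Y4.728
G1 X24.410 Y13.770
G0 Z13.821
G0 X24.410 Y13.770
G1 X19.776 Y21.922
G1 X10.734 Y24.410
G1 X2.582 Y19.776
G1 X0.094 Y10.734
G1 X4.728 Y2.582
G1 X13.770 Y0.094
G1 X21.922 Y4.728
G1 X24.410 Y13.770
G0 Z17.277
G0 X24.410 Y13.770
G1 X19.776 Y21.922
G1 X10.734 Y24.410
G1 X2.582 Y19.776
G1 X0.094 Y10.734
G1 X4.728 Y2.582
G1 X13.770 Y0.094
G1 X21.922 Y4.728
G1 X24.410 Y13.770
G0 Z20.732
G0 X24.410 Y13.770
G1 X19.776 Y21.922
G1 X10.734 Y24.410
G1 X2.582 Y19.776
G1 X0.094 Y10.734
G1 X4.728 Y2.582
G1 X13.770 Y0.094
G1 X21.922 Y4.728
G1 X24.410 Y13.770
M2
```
solid part
  facet normal 0.0000 0.0000 -1.0000
    outer loop
      vertex 10.734 24.410 0.000
      vertex 19.776 21.922 0.000
      vertex 24.410 13.770 0.000
    endloop
  endfacet
  facet normal 0.0000 0.0000 -1.0000
    outer loop
      vertex 2.582 19.776 0.000
      vertex 10.734 24.410 0.000
      vertex 24.410 13.770 0.000
    endloop
  endfacet
  facet normal 0.0000 0.0000 -1.0000
    outer loop
      vertex 0.094 10.734 0.000
      vertex 2.582 19.776 0.000
      vertex 24.410 13.770 0.000
    endloop
  endfacet
  facet normal 0.0000 0.0000 -1.0000
    outer loop
      vertex 4.728 2.582 0.000
      vertex 0.094 10.734 0.000
      vertex 24.410 13.770 0.000
    endloop
  endfacet
  facet normal 0.0000 0.0000 -1.0000
    outer loop
      vertex 13.770 0.094 0.000
      vertex 4.728 2.582 0.000
      vertex 24.410 13.770 0.000
    endloop
  endfacet
  facet normal 0.0000 0.0000 -1.0000
    outer loop
      vertex 21.922 4.728 0.000
      vertex 13.770 0.094 0.000
      vertex 24.410 13.770 0.000
    endloop
  endfacet
  facet normal 0.0000 0.0000 1.0000
    outer loop
      vertex 24.410 13.770 20.732
      vertex 19.776 21.922 20.732
      vertex 10.734 24.410 20.732
    endloop
  endfacet
  facet normal 0.0000 0.0000 1.0000
    outer loop
      vertex 24.410 13.770 20.732
      vertex 10.734 24.410 20.732
      vertex 2.582 19.776 20.732
    endloop
  endfacet
  facet normal 0.0000 0.0000 1.0000
    outer loop
      vertex 24.410 13.770 20.732
      vertex 2.582 19.776 20.732
      vertex 0.094 10.734 20.732
    endloop
  endfacet
  facet normal 0.0000 0.0000 1.0000
    outer loop
      vertex 24.410 13.770 20.732
      vertex 0.094 10.734 20.732
      vertex 4.728 2.582 20.732
    endloop
  endfacet
  facet normal 0.0000 0.0000 1.0000
    outer loop
      vertex 24.410 13.770 20.732
      vertex 4.728 2.582 20.732
      vertex 13.770 0.094 20.732
    endloop
  endfacet
  facet normal 0.0000 0.0000 1.0000
    outer loop
      vertex 24.410 13.770 20.732
      vertex 13.770 0.094 20.732
      vertex 21.922 4.728 20.732
    endloop
  endfacet
  facet normal 0.8694 0.4942 0.0000
    outer loop
      vertex 24.410 13.770 0.000
      vertex 19.776 21.922 0.000
      vertex 19.776 21.922 20.732
    endloop
  endfacet
  facet normal 0.8694 0.4942 0.0000
    outer loop
      vertex 24.410 13.770 0.000
      vertex 19.776 21.922 20.732
      vertex 24.410 13.770 20.732
    endloop
  endfacet
  facet normal 0.2653 0.9642 0.0000
    outer loop
      vertex 19.776 21.922 0.000
      vertex 10.734 24.410 0.000
      vertex 10.734 24.410 20.732
    endloop
  endfacet
  facet normal 0.2653 0.9642 0.0000
    outer loop
      vertex 19.776 21.922 0.000
      vertex 10.734 24.410 20.732
      vertex 19.776 21.922 20.732
    endloop
  endfacet
  facet normal -0.4942 0.8694 0.0000
    outer loop
      vertex 10.734 24.410 0.000
      vertex 2.582 19.776 0.000
      vertex 2.582 19.776 20.732
    endloop
  endfacet
  facet normal -0.4942 0.8694 0.0000
    outer loop
      vertex 10.734 24.410 0.000
      vertex 2.582 19.776 20.732
      vertex 10.734 24.410 20.732
    endloop
  endfacet
  facet normal -0.9642 0.2653 0.0000
    outer loop
      vertex 2.582 19.776 0.000
      vertex 0.094 10.734 0.000
      vertex 0.094 10.734 20.732
    endloop
  endfacet
  facet normal -0.9642 0.2653 0.0000
    outer loop
      vertex 2.582 19.776 0.000
      vertex 0.094 10.734 20.732
      vertex 2.582 19.776 20.732
    endloop
  endfacet
  facet normal -0.8694 -0.4942 0.0000
    outer loop
      vertex 0.094 10.734 0.000
      vertex 4.728 2.582 0.000
      vertex 4.728 2.582 20.732
    endloop
  endfacet
  facet normal -0.8694 -0.4942 0.0000
    outer loop
      vertex 0.094 10.734 0.000
      vertex 4.728 2.582 20.732
      vertex 0.094 10.734 20.732
    endloop
  endfacet
  facet normal -0.2653 -0.9642 0.0000
    outer loop
      vertex 4.728 2.582 0.000
      vertex 13.770 0.094 0.000
      vertex 13.770 0.094 20.732
    endloop
  endfacet
  facet normal -0.2653 -0.9642 0.0000
    outer loop
      vertex 4.728 2.582 0.000
      vertex 13.770 0.094 20.732
      vertex 4.728 2.582 20.732
    endloop
  endfacet
  facet normal 0.4942 -0.8694 0.0000
    outer loop
      vertex 13.770 0.094 0.000
      vertex 21.922 4.728 0.000
      vertex 21.922 4.728 20.732
    endloop
  endfacet
  facet normal 0.4942 -0.8694 0.0000
    outer loop
      vertex 13.770 0.094 0.000
      vertex 21.922 4.728 20.732
      vertex 13.770 0.094 20.732
    endloop
  endfacet
  facet normal 0.9642 -0.2653 0.0000
    outer loop
      vertex 21.922 4.728 0.000
      vertex 24.410 13.770 0.000
      vertex 24.410 13.770 20.732
    endloop
  endfacet
  facet normal 0.9642 -0.2653 0.0000
    outer loop
      vertex 21.922 4.728 0.000
      vertex 24.410 13.770 20.732
      vertex 21.922 4.728 20.732
    endloop
  endfacet
endsolid part

The G0 Z moves step by Δz≈3.455 mm. Every layer's G1 loop is the same polygon, so the solid is a straight extrusion of it from z=0 to z≈20.7. Closing with flat bottom and top caps and triangulating gives 28 facets — a regular 8-sided prism (a cylinder approximated with 8 flat sides), circumscribed radius ≈ 12.3 mm, height ≈ 20.7 mm.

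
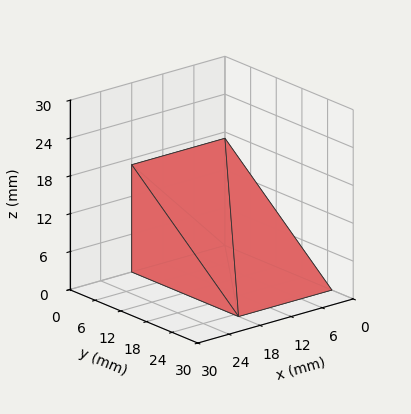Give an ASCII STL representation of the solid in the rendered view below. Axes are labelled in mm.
Reading the render: the shape is a wedge (ramp): 18 × 25 mm base, rising to 17 mm along the y=0 edge and sloping linearly to z=0 at y=25 (dimensions read to the nearest mm from the axis ticks). For the STL, each face is triangulated and given an outward normal.

solid part
  facet normal 0.0000 0.0000 -1.0000
    outer loop
      vertex 18.00 25.00 0.00
      vertex 18.00 0.00 0.00
      vertex 0.00 0.00 0.00
    endloop
  endfacet
  facet normal 0.0000 0.0000 -1.0000
    outer loop
      vertex 0.00 25.00 0.00
      vertex 18.00 25.00 0.00
      vertex 0.00 0.00 0.00
    endloop
  endfacet
  facet normal 0.0000 -1.0000 0.0000
    outer loop
      vertex 0.00 0.00 0.00
      vertex 18.00 0.00 0.00
      vertex 18.00 0.00 17.00
    endloop
  endfacet
  facet normal 0.0000 -1.0000 0.0000
    outer loop
      vertex 0.00 0.00 0.00
      vertex 18.00 0.00 17.00
      vertex 0.00 0.00 17.00
    endloop
  endfacet
  facet normal 0.0000 0.5623 0.8269
    outer loop
      vertex 0.00 0.00 17.00
      vertex 18.00 0.00 17.00
      vertex 18.00 25.00 0.00
    endloop
  endfacet
  facet normal 0.0000 0.5623 0.8269
    outer loop
      vertex 0.00 0.00 17.00
      vertex 18.00 25.00 0.00
      vertex 0.00 25.00 0.00
    endloop
  endfacet
  facet normal -1.0000 0.0000 0.0000
    outer loop
      vertex 0.00 0.00 17.00
      vertex 0.00 25.00 0.00
      vertex 0.00 0.00 0.00
    endloop
  endfacet
  facet normal 1.0000 0.0000 0.0000
    outer loop
      vertex 18.00 0.00 0.00
      vertex 18.00 25.00 0.00
      vertex 18.00 0.00 17.00
    endloop
  endfacet
endsolid part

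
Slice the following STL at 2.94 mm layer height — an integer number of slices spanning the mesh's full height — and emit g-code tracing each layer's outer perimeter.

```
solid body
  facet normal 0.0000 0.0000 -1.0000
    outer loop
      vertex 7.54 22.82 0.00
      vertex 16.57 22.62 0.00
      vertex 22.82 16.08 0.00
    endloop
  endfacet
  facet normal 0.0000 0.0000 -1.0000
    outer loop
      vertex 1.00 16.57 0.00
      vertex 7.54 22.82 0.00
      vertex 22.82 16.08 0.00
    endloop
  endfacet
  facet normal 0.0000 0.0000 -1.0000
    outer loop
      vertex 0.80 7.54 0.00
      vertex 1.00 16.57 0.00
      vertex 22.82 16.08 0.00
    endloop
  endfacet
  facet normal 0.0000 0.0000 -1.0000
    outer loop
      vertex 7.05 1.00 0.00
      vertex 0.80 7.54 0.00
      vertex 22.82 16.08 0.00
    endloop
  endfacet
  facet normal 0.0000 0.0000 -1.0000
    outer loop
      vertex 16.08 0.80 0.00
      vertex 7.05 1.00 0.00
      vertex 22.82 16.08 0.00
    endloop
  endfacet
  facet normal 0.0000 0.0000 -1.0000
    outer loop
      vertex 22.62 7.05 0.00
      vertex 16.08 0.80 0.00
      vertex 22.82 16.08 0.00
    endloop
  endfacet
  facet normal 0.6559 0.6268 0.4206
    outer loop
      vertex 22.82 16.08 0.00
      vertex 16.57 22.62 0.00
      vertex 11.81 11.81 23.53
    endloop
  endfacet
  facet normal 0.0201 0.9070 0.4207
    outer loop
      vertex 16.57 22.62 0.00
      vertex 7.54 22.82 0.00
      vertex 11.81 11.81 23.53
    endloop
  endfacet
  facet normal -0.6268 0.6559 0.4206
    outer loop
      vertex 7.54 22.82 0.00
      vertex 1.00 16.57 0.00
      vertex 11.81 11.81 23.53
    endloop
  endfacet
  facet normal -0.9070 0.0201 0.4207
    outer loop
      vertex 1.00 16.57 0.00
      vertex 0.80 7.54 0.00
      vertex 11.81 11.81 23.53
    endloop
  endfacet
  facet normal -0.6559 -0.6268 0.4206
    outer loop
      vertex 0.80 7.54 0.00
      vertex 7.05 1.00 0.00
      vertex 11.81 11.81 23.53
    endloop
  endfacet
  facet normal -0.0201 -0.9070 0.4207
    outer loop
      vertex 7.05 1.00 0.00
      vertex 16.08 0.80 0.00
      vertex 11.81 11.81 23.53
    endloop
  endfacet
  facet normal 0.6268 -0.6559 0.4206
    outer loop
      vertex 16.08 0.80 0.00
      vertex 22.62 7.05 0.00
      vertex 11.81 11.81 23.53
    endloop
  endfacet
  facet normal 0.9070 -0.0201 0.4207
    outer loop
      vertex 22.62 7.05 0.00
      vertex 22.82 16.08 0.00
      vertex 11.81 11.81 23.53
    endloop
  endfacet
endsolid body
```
; perimeter-only toolpath
G21 ; units = mm
G90 ; absolute positioning
G28 ; home
; layer 1
G0 Z2.94
G0 X21.44 Y15.55
G1 X15.98 Y21.27
G1 X8.07 Y21.44
G1 X2.35 Y15.98
G1 X2.18 Y8.07
G1 X7.65 Y2.35
G1 X15.55 Y2.18
G1 X21.27 Y7.65
G1 X21.44 Y15.55
; layer 2
G0 Z5.88
G0 X20.07 Y15.01
G1 X15.38 Y19.92
G1 X8.61 Y20.07
G1 X3.70 Y15.38
G1 X3.55 Y8.61
G1 X8.24 Y3.70
G1 X15.01 Y3.55
G1 X19.92 Y8.24
G1 X20.07 Y15.01
; layer 3
G0 Z8.82
G0 X18.69 Y14.48
G1 X14.79 Y18.57
G1 X9.14 Y18.69
G1 X5.05 Y14.79
G1 X4.93 Y9.14
G1 X8.84 Y5.05
G1 X14.48 Y4.93
G1 X18.57 Y8.84
G1 X18.69 Y14.48
; layer 4
G0 Z11.77
G0 X17.32 Y13.95
G1 X14.19 Y17.21
G1 X9.68 Y17.32
G1 X6.41 Y14.19
G1 X6.31 Y9.68
G1 X9.43 Y6.41
G1 X13.95 Y6.31
G1 X17.21 Y9.43
G1 X17.32 Y13.95
; layer 5
G0 Z14.71
G0 X15.94 Y13.41
G1 X13.60 Y15.86
G1 X10.21 Y15.94
G1 X7.76 Y13.60
G1 X7.68 Y10.21
G1 X10.03 Y7.76
G1 X13.41 Y7.68
G1 X15.86 Y10.03
G1 X15.94 Y13.41
; layer 6
G0 Z17.65
G0 X14.56 Y12.88
G1 X13.00 Y14.51
G1 X10.74 Y14.56
G1 X9.11 Y13.00
G1 X9.06 Y10.74
G1 X10.62 Y9.11
G1 X12.88 Y9.06
G1 X14.51 Y10.62
G1 X14.56 Y12.88
; layer 7
G0 Z20.59
G0 X13.19 Y12.34
G1 X12.41 Y13.16
G1 X11.28 Y13.19
G1 X10.46 Y12.41
G1 X10.43 Y11.28
G1 X11.21 Y10.46
G1 X12.34 Y10.43
G1 X13.16 Y11.21
G1 X13.19 Y12.34
M2 ; end

The solid is a regular 8-sided pyramid, base circumscribed radius ≈ 11.8 mm, apex at z ≈ 23.5 mm. Slicing at Δz = 2.94 mm — 8 equal slices spanning the solid's height, so layer i sits at z = i·h/8 — gives 7 non-empty perimeters. Each is a 8-segment closed polygon; G0 lifts to the layer z and rapids to the start vertex, then G1 traces the edges. The cross-section shrinks linearly with z (the slice at the apex is degenerate and omitted).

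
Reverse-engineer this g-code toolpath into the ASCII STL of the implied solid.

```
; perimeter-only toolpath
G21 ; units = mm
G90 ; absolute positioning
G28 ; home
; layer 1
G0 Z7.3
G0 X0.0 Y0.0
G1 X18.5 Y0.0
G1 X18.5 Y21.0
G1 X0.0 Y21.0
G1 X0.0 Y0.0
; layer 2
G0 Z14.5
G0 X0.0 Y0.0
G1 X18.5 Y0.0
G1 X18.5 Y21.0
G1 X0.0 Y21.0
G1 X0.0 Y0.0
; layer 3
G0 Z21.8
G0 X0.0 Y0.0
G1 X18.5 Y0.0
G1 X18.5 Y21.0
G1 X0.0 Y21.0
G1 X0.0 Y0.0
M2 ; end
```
solid part
  facet normal 0.0000 0.0000 -1.0000
    outer loop
      vertex 18.5 21.0 0.0
      vertex 18.5 0.0 0.0
      vertex 0.0 0.0 0.0
    endloop
  endfacet
  facet normal 0.0000 0.0000 -1.0000
    outer loop
      vertex 0.0 21.0 0.0
      vertex 18.5 21.0 0.0
      vertex 0.0 0.0 0.0
    endloop
  endfacet
  facet normal 0.0000 0.0000 1.0000
    outer loop
      vertex 0.0 0.0 21.8
      vertex 18.5 0.0 21.8
      vertex 18.5 21.0 21.8
    endloop
  endfacet
  facet normal 0.0000 0.0000 1.0000
    outer loop
      vertex 0.0 0.0 21.8
      vertex 18.5 21.0 21.8
      vertex 0.0 21.0 21.8
    endloop
  endfacet
  facet normal 0.0000 -1.0000 0.0000
    outer loop
      vertex 0.0 0.0 0.0
      vertex 18.5 0.0 0.0
      vertex 18.5 0.0 21.8
    endloop
  endfacet
  facet normal 0.0000 -1.0000 0.0000
    outer loop
      vertex 0.0 0.0 0.0
      vertex 18.5 0.0 21.8
      vertex 0.0 0.0 21.8
    endloop
  endfacet
  facet normal 0.0000 1.0000 0.0000
    outer loop
      vertex 18.5 21.0 21.8
      vertex 18.5 21.0 0.0
      vertex 0.0 21.0 0.0
    endloop
  endfacet
  facet normal 0.0000 1.0000 0.0000
    outer loop
      vertex 0.0 21.0 21.8
      vertex 18.5 21.0 21.8
      vertex 0.0 21.0 0.0
    endloop
  endfacet
  facet normal -1.0000 0.0000 0.0000
    outer loop
      vertex 0.0 21.0 21.8
      vertex 0.0 21.0 0.0
      vertex 0.0 0.0 0.0
    endloop
  endfacet
  facet normal -1.0000 0.0000 0.0000
    outer loop
      vertex 0.0 0.0 21.8
      vertex 0.0 21.0 21.8
      vertex 0.0 0.0 0.0
    endloop
  endfacet
  facet normal 1.0000 0.0000 0.0000
    outer loop
      vertex 18.5 0.0 0.0
      vertex 18.5 21.0 0.0
      vertex 18.5 21.0 21.8
    endloop
  endfacet
  facet normal 1.0000 0.0000 0.0000
    outer loop
      vertex 18.5 0.0 0.0
      vertex 18.5 21.0 21.8
      vertex 18.5 0.0 21.8
    endloop
  endfacet
endsolid part

The G0 Z moves step by Δz≈7.3 mm. Every layer's G1 loop is the same polygon, so the solid is a straight extrusion of it from z=0 to z≈21.8. Closing with flat bottom and top caps and triangulating gives 12 facets — a rectangular box, roughly 18.5 × 21 mm footprint and 21.8 mm tall.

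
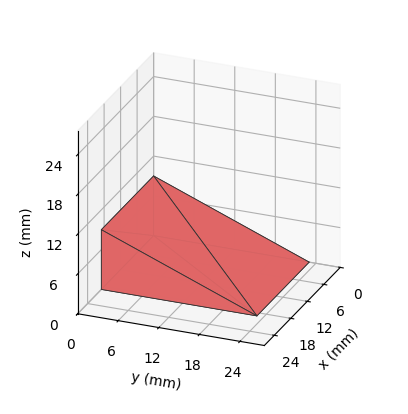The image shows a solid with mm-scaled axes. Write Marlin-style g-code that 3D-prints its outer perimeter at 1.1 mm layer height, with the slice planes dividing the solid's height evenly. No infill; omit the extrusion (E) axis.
Reading the render: the shape is a wedge (ramp): 19 × 23 mm base, rising to 9 mm along the y=0 edge and sloping linearly to z=0 at y=23 (dimensions read to the nearest mm from the axis ticks). For the g-code, the solid's height is divided into equal slices at the stated Δz and each level perimeter traced with G1 moves after a G0 lift.

; perimeter-only toolpath
G21 ; units = mm
G90 ; absolute positioning
G28 ; home
; layer 1
G0 Z1.1
G0 X0.0 Y0.0
G1 X19.0 Y0.0
G1 X19.0 Y20.1
G1 X0.0 Y20.1
G1 X0.0 Y0.0
; layer 2
G0 Z2.2
G0 X0.0 Y0.0
G1 X19.0 Y0.0
G1 X19.0 Y17.2
G1 X0.0 Y17.2
G1 X0.0 Y0.0
; layer 3
G0 Z3.4
G0 X0.0 Y0.0
G1 X19.0 Y0.0
G1 X19.0 Y14.4
G1 X0.0 Y14.4
G1 X0.0 Y0.0
; layer 4
G0 Z4.5
G0 X0.0 Y0.0
G1 X19.0 Y0.0
G1 X19.0 Y11.5
G1 X0.0 Y11.5
G1 X0.0 Y0.0
; layer 5
G0 Z5.6
G0 X0.0 Y0.0
G1 X19.0 Y0.0
G1 X19.0 Y8.6
G1 X0.0 Y8.6
G1 X0.0 Y0.0
; layer 6
G0 Z6.8
G0 X0.0 Y0.0
G1 X19.0 Y0.0
G1 X19.0 Y5.8
G1 X0.0 Y5.8
G1 X0.0 Y0.0
; layer 7
G0 Z7.9
G0 X0.0 Y0.0
G1 X19.0 Y0.0
G1 X19.0 Y2.9
G1 X0.0 Y2.9
G1 X0.0 Y0.0
M2 ; end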